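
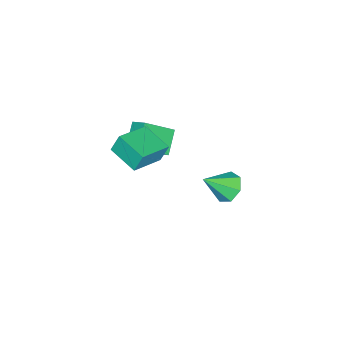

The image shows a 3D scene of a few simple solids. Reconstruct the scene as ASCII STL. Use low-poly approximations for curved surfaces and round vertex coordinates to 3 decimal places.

solid 
facet normal -0.595 0.542 -0.593
outer loop
vertex -1.965 -0.949 0.906
vertex -1.694 -0.018 1.485
vertex -0.669 -0.675 -0.144
endloop
endfacet
facet normal -0.241 -0.825 -0.512
outer loop
vertex 0.634 -1.862 1.155
vertex -1.965 -0.949 0.906
vertex -0.669 -0.675 -0.144
endloop
endfacet
facet normal -0.596 0.542 -0.593
outer loop
vertex -0.669 -0.675 -0.144
vertex -1.694 -0.018 1.485
vertex -0.398 0.257 0.435
endloop
endfacet
facet normal 0.767 0.163 -0.621
outer loop
vertex -0.398 0.257 0.435
vertex 0.634 -1.862 1.155
vertex -0.669 -0.675 -0.144
endloop
endfacet
facet normal -0.767 -0.163 0.621
outer loop
vertex -1.965 -0.949 0.906
vertex -0.391 -1.205 2.784
vertex -1.694 -0.018 1.485
endloop
endfacet
facet normal -0.240 -0.824 -0.513
outer loop
vertex -0.662 -2.137 2.205
vertex -1.965 -0.949 0.906
vertex 0.634 -1.862 1.155
endloop
endfacet
facet normal -0.767 -0.163 0.621
outer loop
vertex -0.662 -2.137 2.205
vertex -0.391 -1.205 2.784
vertex -1.965 -0.949 0.906
endloop
endfacet
facet normal 0.240 0.824 0.512
outer loop
vertex -1.694 -0.018 1.485
vertex -0.391 -1.205 2.784
vertex -0.398 0.257 0.435
endloop
endfacet
facet normal 0.767 0.163 -0.621
outer loop
vertex 0.905 -0.931 1.734
vertex 0.634 -1.862 1.155
vertex -0.398 0.257 0.435
endloop
endfacet
facet normal 0.241 0.824 0.512
outer loop
vertex -0.398 0.257 0.435
vertex -0.391 -1.205 2.784
vertex 0.905 -0.931 1.734
endloop
endfacet
facet normal 0.595 -0.542 0.593
outer loop
vertex 0.905 -0.931 1.734
vertex -0.662 -2.137 2.205
vertex 0.634 -1.862 1.155
endloop
endfacet
facet normal 0.595 -0.542 0.593
outer loop
vertex -0.391 -1.205 2.784
vertex -0.662 -2.137 2.205
vertex 0.905 -0.931 1.734
endloop
endfacet
facet normal -0.919 0.253 -0.302
outer loop
vertex 0.444 -0.725 3.448
vertex 1.084 1.047 2.987
vertex 0.711 -1.12 2.303
endloop
endfacet
facet normal -0.330 -0.914 0.238
outer loop
vertex 2.696 -1.667 2.953
vertex 0.444 -0.725 3.448
vertex 0.711 -1.12 2.303
endloop
endfacet
facet normal -0.919 0.253 -0.301
outer loop
vertex 0.711 -1.12 2.303
vertex 1.084 1.047 2.987
vertex 1.35 0.653 1.842
endloop
endfacet
facet normal 0.215 -0.318 -0.924
outer loop
vertex 1.35 0.653 1.842
vertex 2.696 -1.667 2.953
vertex 0.711 -1.12 2.303
endloop
endfacet
facet normal -0.215 0.318 0.923
outer loop
vertex 0.444 -0.725 3.448
vertex 3.069 0.5 3.637
vertex 1.084 1.047 2.987
endloop
endfacet
facet normal -0.330 -0.914 0.238
outer loop
vertex 2.43 -1.273 4.098
vertex 0.444 -0.725 3.448
vertex 2.696 -1.667 2.953
endloop
endfacet
facet normal -0.215 0.318 0.924
outer loop
vertex 2.43 -1.273 4.098
vertex 3.069 0.5 3.637
vertex 0.444 -0.725 3.448
endloop
endfacet
facet normal 0.330 0.914 -0.238
outer loop
vertex 1.084 1.047 2.987
vertex 3.069 0.5 3.637
vertex 1.35 0.653 1.842
endloop
endfacet
facet normal 0.215 -0.318 -0.924
outer loop
vertex 3.336 0.105 2.492
vertex 2.696 -1.667 2.953
vertex 1.35 0.653 1.842
endloop
endfacet
facet normal 0.330 0.913 -0.238
outer loop
vertex 1.35 0.653 1.842
vertex 3.069 0.5 3.637
vertex 3.336 0.105 2.492
endloop
endfacet
facet normal 0.919 -0.254 0.301
outer loop
vertex 3.336 0.105 2.492
vertex 2.43 -1.273 4.098
vertex 2.696 -1.667 2.953
endloop
endfacet
facet normal 0.919 -0.253 0.302
outer loop
vertex 3.069 0.5 3.637
vertex 2.43 -1.273 4.098
vertex 3.336 0.105 2.492
endloop
endfacet
facet normal -0.550 0.517 -0.656
outer loop
vertex -2.583 3.159 -4.768
vertex -3.451 2.548 -4.522
vertex -3.124 3.48 -4.061
endloop
endfacet
facet normal 0.786 0.489 0.379
outer loop
vertex -2.583 3.159 -4.768
vertex -3.124 3.48 -4.061
vertex -2.309 1.472 -3.158
endloop
endfacet
facet normal -0.549 0.517 -0.656
outer loop
vertex -3.124 3.48 -4.061
vertex -3.451 2.548 -4.522
vertex -3.912 3.099 -3.702
endloop
endfacet
facet normal 0.173 0.462 0.870
outer loop
vertex -3.124 3.48 -4.061
vertex -3.912 3.099 -3.702
vertex -2.309 1.472 -3.158
endloop
endfacet
facet normal -0.549 0.518 -0.656
outer loop
vertex -3.912 3.099 -3.702
vertex -3.451 2.548 -4.522
vertex -4.353 2.303 -3.961
endloop
endfacet
facet normal -0.393 -0.081 0.916
outer loop
vertex -3.912 3.099 -3.702
vertex -4.353 2.303 -3.961
vertex -2.309 1.472 -3.158
endloop
endfacet
facet normal -0.549 0.518 -0.656
outer loop
vertex -4.353 2.303 -3.961
vertex -3.451 2.548 -4.522
vertex -4.115 1.692 -4.642
endloop
endfacet
facet normal -0.486 -0.728 0.483
outer loop
vertex -4.353 2.303 -3.961
vertex -4.115 1.692 -4.642
vertex -2.309 1.472 -3.158
endloop
endfacet
facet normal -0.549 0.518 -0.656
outer loop
vertex -4.115 1.692 -4.642
vertex -3.451 2.548 -4.522
vertex -3.377 1.725 -5.233
endloop
endfacet
facet normal -0.037 -0.994 -0.102
outer loop
vertex -4.115 1.692 -4.642
vertex -3.377 1.725 -5.233
vertex -2.309 1.472 -3.158
endloop
endfacet
facet normal -0.549 0.517 -0.656
outer loop
vertex -3.377 1.725 -5.233
vertex -3.451 2.548 -4.522
vertex -2.695 2.378 -5.289
endloop
endfacet
facet normal 0.616 -0.678 -0.400
outer loop
vertex -3.377 1.725 -5.233
vertex -2.695 2.378 -5.289
vertex -2.309 1.472 -3.158
endloop
endfacet
facet normal -0.550 0.517 -0.656
outer loop
vertex -2.695 2.378 -5.289
vertex -3.451 2.548 -4.522
vertex -2.583 3.159 -4.768
endloop
endfacet
facet normal 0.983 -0.017 -0.185
outer loop
vertex -2.695 2.378 -5.289
vertex -2.583 3.159 -4.768
vertex -2.309 1.472 -3.158
endloop
endfacet

endsolid


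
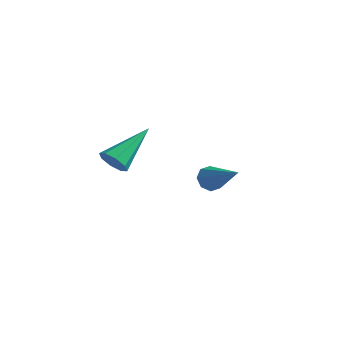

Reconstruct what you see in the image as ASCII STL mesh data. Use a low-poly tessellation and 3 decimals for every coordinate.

solid 
facet normal -0.142 -0.847 -0.512
outer loop
vertex -2.871 -4.59 3.762
vertex -3.225 -4.278 3.344
vertex -2.612 -4.412 3.396
endloop
endfacet
facet normal 0.839 -0.137 0.527
outer loop
vertex -2.871 -4.59 3.762
vertex -2.612 -4.412 3.396
vertex -2.935 -2.542 4.396
endloop
endfacet
facet normal -0.141 -0.846 -0.514
outer loop
vertex -2.612 -4.412 3.396
vertex -3.225 -4.278 3.344
vertex -2.712 -4.155 3.0
endloop
endfacet
facet normal 0.970 0.222 -0.101
outer loop
vertex -2.612 -4.412 3.396
vertex -2.712 -4.155 3.0
vertex -2.935 -2.542 4.396
endloop
endfacet
facet normal -0.141 -0.847 -0.513
outer loop
vertex -2.712 -4.155 3.0
vertex -3.225 -4.278 3.344
vertex -3.113 -3.971 2.806
endloop
endfacet
facet normal 0.555 0.587 -0.590
outer loop
vertex -2.712 -4.155 3.0
vertex -3.113 -3.971 2.806
vertex -2.935 -2.542 4.396
endloop
endfacet
facet normal -0.142 -0.847 -0.513
outer loop
vertex -3.113 -3.971 2.806
vertex -3.225 -4.278 3.344
vertex -3.579 -3.966 2.927
endloop
endfacet
facet normal -0.161 0.743 -0.650
outer loop
vertex -3.113 -3.971 2.806
vertex -3.579 -3.966 2.927
vertex -2.935 -2.542 4.396
endloop
endfacet
facet normal -0.142 -0.847 -0.513
outer loop
vertex -3.579 -3.966 2.927
vertex -3.225 -4.278 3.344
vertex -3.839 -4.144 3.293
endloop
endfacet
facet normal -0.760 0.600 -0.248
outer loop
vertex -3.579 -3.966 2.927
vertex -3.839 -4.144 3.293
vertex -2.935 -2.542 4.396
endloop
endfacet
facet normal -0.142 -0.847 -0.511
outer loop
vertex -3.839 -4.144 3.293
vertex -3.225 -4.278 3.344
vertex -3.738 -4.4 3.689
endloop
endfacet
facet normal -0.892 0.240 0.383
outer loop
vertex -3.839 -4.144 3.293
vertex -3.738 -4.4 3.689
vertex -2.935 -2.542 4.396
endloop
endfacet
facet normal -0.143 -0.847 -0.512
outer loop
vertex -3.738 -4.4 3.689
vertex -3.225 -4.278 3.344
vertex -3.338 -4.585 3.883
endloop
endfacet
facet normal -0.479 -0.124 0.869
outer loop
vertex -3.738 -4.4 3.689
vertex -3.338 -4.585 3.883
vertex -2.935 -2.542 4.396
endloop
endfacet
facet normal -0.142 -0.847 -0.512
outer loop
vertex -3.338 -4.585 3.883
vertex -3.225 -4.278 3.344
vertex -2.871 -4.59 3.762
endloop
endfacet
facet normal 0.238 -0.280 0.930
outer loop
vertex -3.338 -4.585 3.883
vertex -2.871 -4.59 3.762
vertex -2.935 -2.542 4.396
endloop
endfacet
facet normal -0.806 0.253 -0.535
outer loop
vertex -2.245 1.049 -0.08
vertex -2.598 0.904 0.383
vertex -2.321 1.404 0.202
endloop
endfacet
facet normal 0.769 0.491 -0.410
outer loop
vertex -2.245 1.049 -0.08
vertex -2.321 1.404 0.202
vertex -1.042 0.416 1.417
endloop
endfacet
facet normal -0.806 0.253 -0.535
outer loop
vertex -2.321 1.404 0.202
vertex -2.598 0.904 0.383
vertex -2.559 1.466 0.59
endloop
endfacet
facet normal 0.497 0.851 0.169
outer loop
vertex -2.321 1.404 0.202
vertex -2.559 1.466 0.59
vertex -1.042 0.416 1.417
endloop
endfacet
facet normal -0.806 0.253 -0.535
outer loop
vertex -2.559 1.466 0.59
vertex -2.598 0.904 0.383
vertex -2.82 1.198 0.857
endloop
endfacet
facet normal 0.064 0.673 0.737
outer loop
vertex -2.559 1.466 0.59
vertex -2.82 1.198 0.857
vertex -1.042 0.416 1.417
endloop
endfacet
facet normal -0.806 0.253 -0.535
outer loop
vertex -2.82 1.198 0.857
vertex -2.598 0.904 0.383
vertex -2.951 0.758 0.846
endloop
endfacet
facet normal -0.276 0.058 0.959
outer loop
vertex -2.82 1.198 0.857
vertex -2.951 0.758 0.846
vertex -1.042 0.416 1.417
endloop
endfacet
facet normal -0.806 0.251 -0.536
outer loop
vertex -2.951 0.758 0.846
vertex -2.598 0.904 0.383
vertex -2.875 0.403 0.565
endloop
endfacet
facet normal -0.324 -0.629 0.707
outer loop
vertex -2.951 0.758 0.846
vertex -2.875 0.403 0.565
vertex -1.042 0.416 1.417
endloop
endfacet
facet normal -0.807 0.252 -0.535
outer loop
vertex -2.875 0.403 0.565
vertex -2.598 0.904 0.383
vertex -2.637 0.341 0.177
endloop
endfacet
facet normal -0.052 -0.991 0.127
outer loop
vertex -2.875 0.403 0.565
vertex -2.637 0.341 0.177
vertex -1.042 0.416 1.417
endloop
endfacet
facet normal -0.806 0.252 -0.535
outer loop
vertex -2.637 0.341 0.177
vertex -2.598 0.904 0.383
vertex -2.376 0.609 -0.09
endloop
endfacet
facet normal 0.382 -0.812 -0.442
outer loop
vertex -2.637 0.341 0.177
vertex -2.376 0.609 -0.09
vertex -1.042 0.416 1.417
endloop
endfacet
facet normal -0.806 0.252 -0.536
outer loop
vertex -2.376 0.609 -0.09
vertex -2.598 0.904 0.383
vertex -2.245 1.049 -0.08
endloop
endfacet
facet normal 0.721 -0.200 -0.664
outer loop
vertex -2.376 0.609 -0.09
vertex -2.245 1.049 -0.08
vertex -1.042 0.416 1.417
endloop
endfacet

endsolid


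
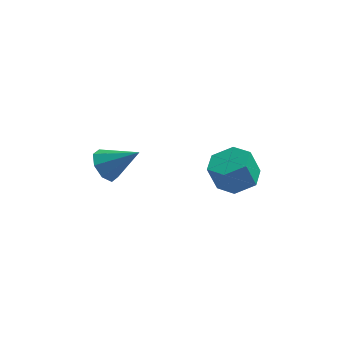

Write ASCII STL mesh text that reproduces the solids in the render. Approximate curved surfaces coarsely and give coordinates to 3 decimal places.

solid 
facet normal -0.808 0.032 -0.589
outer loop
vertex -2.778 0.27 -2.811
vertex -3.226 0.274 -2.196
vertex -2.894 0.808 -2.623
endloop
endfacet
facet normal 0.839 0.332 -0.432
outer loop
vertex -2.778 0.27 -2.811
vertex -2.894 0.808 -2.623
vertex -1.974 0.226 -1.284
endloop
endfacet
facet normal -0.808 0.031 -0.589
outer loop
vertex -2.894 0.808 -2.623
vertex -3.226 0.274 -2.196
vertex -3.204 1.034 -2.186
endloop
endfacet
facet normal 0.563 0.826 -0.028
outer loop
vertex -2.894 0.808 -2.623
vertex -3.204 1.034 -2.186
vertex -1.974 0.226 -1.284
endloop
endfacet
facet normal -0.807 0.031 -0.589
outer loop
vertex -3.204 1.034 -2.186
vertex -3.226 0.274 -2.196
vertex -3.527 0.814 -1.755
endloop
endfacet
facet normal 0.151 0.830 0.537
outer loop
vertex -3.204 1.034 -2.186
vertex -3.527 0.814 -1.755
vertex -1.974 0.226 -1.284
endloop
endfacet
facet normal -0.807 0.031 -0.589
outer loop
vertex -3.527 0.814 -1.755
vertex -3.226 0.274 -2.196
vertex -3.674 0.279 -1.582
endloop
endfacet
facet normal -0.152 0.342 0.927
outer loop
vertex -3.527 0.814 -1.755
vertex -3.674 0.279 -1.582
vertex -1.974 0.226 -1.284
endloop
endfacet
facet normal -0.807 0.031 -0.589
outer loop
vertex -3.674 0.279 -1.582
vertex -3.226 0.274 -2.196
vertex -3.558 -0.26 -1.769
endloop
endfacet
facet normal -0.172 -0.356 0.919
outer loop
vertex -3.674 0.279 -1.582
vertex -3.558 -0.26 -1.769
vertex -1.974 0.226 -1.284
endloop
endfacet
facet normal -0.808 0.032 -0.588
outer loop
vertex -3.558 -0.26 -1.769
vertex -3.226 0.274 -2.196
vertex -3.248 -0.486 -2.207
endloop
endfacet
facet normal 0.104 -0.852 0.513
outer loop
vertex -3.558 -0.26 -1.769
vertex -3.248 -0.486 -2.207
vertex -1.974 0.226 -1.284
endloop
endfacet
facet normal -0.808 0.032 -0.589
outer loop
vertex -3.248 -0.486 -2.207
vertex -3.226 0.274 -2.196
vertex -2.925 -0.266 -2.638
endloop
endfacet
facet normal 0.515 -0.856 -0.051
outer loop
vertex -3.248 -0.486 -2.207
vertex -2.925 -0.266 -2.638
vertex -1.974 0.226 -1.284
endloop
endfacet
facet normal -0.808 0.032 -0.589
outer loop
vertex -2.925 -0.266 -2.638
vertex -3.226 0.274 -2.196
vertex -2.778 0.27 -2.811
endloop
endfacet
facet normal 0.819 -0.367 -0.442
outer loop
vertex -2.925 -0.266 -2.638
vertex -2.778 0.27 -2.811
vertex -1.974 0.226 -1.284
endloop
endfacet
facet normal 0.329 0.046 -0.943
outer loop
vertex 2.391 0.579 -2.249
vertex 1.637 0.246 -2.528
vertex 1.731 1.108 -2.453
endloop
endfacet
facet normal 0.563 0.793 0.234
outer loop
vertex 2.391 0.579 -2.249
vertex 1.731 1.108 -2.453
vertex 2.017 0.527 -1.174
endloop
endfacet
facet normal 0.563 0.793 0.234
outer loop
vertex 2.017 0.527 -1.174
vertex 1.731 1.108 -2.453
vertex 1.357 1.056 -1.378
endloop
endfacet
facet normal -0.328 -0.045 0.944
outer loop
vertex 2.017 0.527 -1.174
vertex 1.357 1.056 -1.378
vertex 1.263 0.194 -1.452
endloop
endfacet
facet normal 0.329 0.046 -0.943
outer loop
vertex 1.731 1.108 -2.453
vertex 1.637 0.246 -2.528
vertex 0.977 0.775 -2.732
endloop
endfacet
facet normal -0.376 0.923 -0.086
outer loop
vertex 1.731 1.108 -2.453
vertex 0.977 0.775 -2.732
vertex 1.357 1.056 -1.378
endloop
endfacet
facet normal -0.376 0.923 -0.086
outer loop
vertex 1.357 1.056 -1.378
vertex 0.977 0.775 -2.732
vertex 0.603 0.723 -1.656
endloop
endfacet
facet normal -0.328 -0.045 0.944
outer loop
vertex 1.357 1.056 -1.378
vertex 0.603 0.723 -1.656
vertex 1.263 0.194 -1.452
endloop
endfacet
facet normal 0.328 0.045 -0.944
outer loop
vertex 0.977 0.775 -2.732
vertex 1.637 0.246 -2.528
vertex 0.883 -0.087 -2.806
endloop
endfacet
facet normal -0.939 0.130 -0.320
outer loop
vertex 0.977 0.775 -2.732
vertex 0.883 -0.087 -2.806
vertex 0.603 0.723 -1.656
endloop
endfacet
facet normal -0.938 0.130 -0.320
outer loop
vertex 0.603 0.723 -1.656
vertex 0.883 -0.087 -2.806
vertex 0.509 -0.139 -1.731
endloop
endfacet
facet normal -0.329 -0.046 0.943
outer loop
vertex 0.603 0.723 -1.656
vertex 0.509 -0.139 -1.731
vertex 1.263 0.194 -1.452
endloop
endfacet
facet normal 0.328 0.045 -0.944
outer loop
vertex 0.883 -0.087 -2.806
vertex 1.637 0.246 -2.528
vertex 1.543 -0.616 -2.602
endloop
endfacet
facet normal -0.563 -0.793 -0.234
outer loop
vertex 0.883 -0.087 -2.806
vertex 1.543 -0.616 -2.602
vertex 0.509 -0.139 -1.731
endloop
endfacet
facet normal -0.563 -0.793 -0.234
outer loop
vertex 0.509 -0.139 -1.731
vertex 1.543 -0.616 -2.602
vertex 1.169 -0.668 -1.527
endloop
endfacet
facet normal -0.329 -0.046 0.943
outer loop
vertex 0.509 -0.139 -1.731
vertex 1.169 -0.668 -1.527
vertex 1.263 0.194 -1.452
endloop
endfacet
facet normal 0.328 0.045 -0.944
outer loop
vertex 1.543 -0.616 -2.602
vertex 1.637 0.246 -2.528
vertex 2.297 -0.283 -2.324
endloop
endfacet
facet normal 0.376 -0.923 0.086
outer loop
vertex 1.543 -0.616 -2.602
vertex 2.297 -0.283 -2.324
vertex 1.169 -0.668 -1.527
endloop
endfacet
facet normal 0.376 -0.923 0.086
outer loop
vertex 1.169 -0.668 -1.527
vertex 2.297 -0.283 -2.324
vertex 1.923 -0.335 -1.248
endloop
endfacet
facet normal -0.329 -0.046 0.943
outer loop
vertex 1.169 -0.668 -1.527
vertex 1.923 -0.335 -1.248
vertex 1.263 0.194 -1.452
endloop
endfacet
facet normal 0.329 0.046 -0.943
outer loop
vertex 2.297 -0.283 -2.324
vertex 1.637 0.246 -2.528
vertex 2.391 0.579 -2.249
endloop
endfacet
facet normal 0.938 -0.130 0.320
outer loop
vertex 2.297 -0.283 -2.324
vertex 2.391 0.579 -2.249
vertex 1.923 -0.335 -1.248
endloop
endfacet
facet normal 0.938 -0.130 0.320
outer loop
vertex 1.923 -0.335 -1.248
vertex 2.391 0.579 -2.249
vertex 2.017 0.527 -1.174
endloop
endfacet
facet normal -0.328 -0.045 0.944
outer loop
vertex 1.923 -0.335 -1.248
vertex 2.017 0.527 -1.174
vertex 1.263 0.194 -1.452
endloop
endfacet

endsolid


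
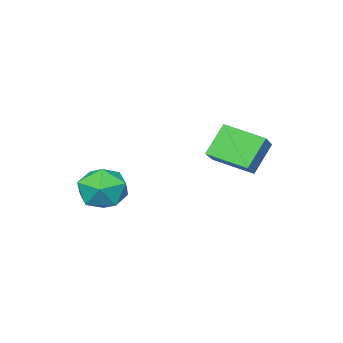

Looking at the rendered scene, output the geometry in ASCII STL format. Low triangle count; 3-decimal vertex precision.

solid 
facet normal -0.607 -0.017 0.794
outer loop
vertex -2.573 2.876 -0.587
vertex -3.245 4.588 -1.064
vertex -3.548 2.283 -1.345
endloop
endfacet
facet normal 0.353 -0.901 0.251
outer loop
vertex -2.515 2.312 -2.696
vertex -2.573 2.876 -0.587
vertex -3.548 2.283 -1.345
endloop
endfacet
facet normal -0.608 -0.017 0.794
outer loop
vertex -3.548 2.283 -1.345
vertex -3.245 4.588 -1.064
vertex -4.219 3.995 -1.822
endloop
endfacet
facet normal -0.712 -0.433 -0.553
outer loop
vertex -4.219 3.995 -1.822
vertex -2.515 2.312 -2.696
vertex -3.548 2.283 -1.345
endloop
endfacet
facet normal 0.711 0.433 0.553
outer loop
vertex -2.573 2.876 -0.587
vertex -2.212 4.617 -2.415
vertex -3.245 4.588 -1.064
endloop
endfacet
facet normal 0.354 -0.901 0.251
outer loop
vertex -1.541 2.905 -1.938
vertex -2.573 2.876 -0.587
vertex -2.515 2.312 -2.696
endloop
endfacet
facet normal 0.712 0.433 0.553
outer loop
vertex -1.541 2.905 -1.938
vertex -2.212 4.617 -2.415
vertex -2.573 2.876 -0.587
endloop
endfacet
facet normal -0.353 0.901 -0.251
outer loop
vertex -3.245 4.588 -1.064
vertex -2.212 4.617 -2.415
vertex -4.219 3.995 -1.822
endloop
endfacet
facet normal -0.712 -0.433 -0.553
outer loop
vertex -3.187 4.024 -3.173
vertex -2.515 2.312 -2.696
vertex -4.219 3.995 -1.822
endloop
endfacet
facet normal -0.353 0.901 -0.251
outer loop
vertex -4.219 3.995 -1.822
vertex -2.212 4.617 -2.415
vertex -3.187 4.024 -3.173
endloop
endfacet
facet normal 0.608 0.017 -0.794
outer loop
vertex -3.187 4.024 -3.173
vertex -1.541 2.905 -1.938
vertex -2.515 2.312 -2.696
endloop
endfacet
facet normal 0.607 0.017 -0.794
outer loop
vertex -2.212 4.617 -2.415
vertex -1.541 2.905 -1.938
vertex -3.187 4.024 -3.173
endloop
endfacet
facet normal -0.987 -0.129 -0.095
outer loop
vertex 0.587 0.658 -4.287
vertex 0.735 -0.529 -4.211
vertex 0.555 0.118 -3.218
endloop
endfacet
facet normal -0.841 0.493 0.224
outer loop
vertex 0.587 0.658 -4.287
vertex 0.555 0.118 -3.218
vertex 1.132 1.161 -3.345
endloop
endfacet
facet normal -0.433 0.875 -0.217
outer loop
vertex 0.587 0.658 -4.287
vertex 1.132 1.161 -3.345
vertex 1.668 1.16 -4.418
endloop
endfacet
facet normal -0.326 0.490 -0.808
outer loop
vertex 0.587 0.658 -4.287
vertex 1.668 1.16 -4.418
vertex 1.423 0.115 -4.953
endloop
endfacet
facet normal -0.668 -0.130 -0.733
outer loop
vertex 0.587 0.658 -4.287
vertex 1.423 0.115 -4.953
vertex 0.735 -0.529 -4.211
endloop
endfacet
facet normal -0.462 0.355 0.813
outer loop
vertex 1.132 1.161 -3.345
vertex 0.555 0.118 -3.218
vertex 1.617 0.285 -2.687
endloop
endfacet
facet normal -0.698 -0.651 0.298
outer loop
vertex 0.555 0.118 -3.218
vertex 0.735 -0.529 -4.211
vertex 1.372 -0.76 -3.222
endloop
endfacet
facet normal -0.182 -0.653 -0.735
outer loop
vertex 0.735 -0.529 -4.211
vertex 1.423 0.115 -4.953
vertex 1.908 -0.761 -4.295
endloop
endfacet
facet normal 0.374 0.352 -0.858
outer loop
vertex 1.423 0.115 -4.953
vertex 1.668 1.16 -4.418
vertex 2.485 0.282 -4.422
endloop
endfacet
facet normal 0.200 0.975 0.099
outer loop
vertex 1.668 1.16 -4.418
vertex 1.132 1.161 -3.345
vertex 2.305 0.929 -3.429
endloop
endfacet
facet normal 0.326 -0.490 0.808
outer loop
vertex 2.453 -0.258 -3.353
vertex 1.617 0.285 -2.687
vertex 1.372 -0.76 -3.222
endloop
endfacet
facet normal 0.433 -0.875 0.217
outer loop
vertex 2.453 -0.258 -3.353
vertex 1.372 -0.76 -3.222
vertex 1.908 -0.761 -4.295
endloop
endfacet
facet normal 0.841 -0.493 -0.224
outer loop
vertex 2.453 -0.258 -3.353
vertex 1.908 -0.761 -4.295
vertex 2.485 0.282 -4.422
endloop
endfacet
facet normal 0.987 0.129 0.095
outer loop
vertex 2.453 -0.258 -3.353
vertex 2.485 0.282 -4.422
vertex 2.305 0.929 -3.429
endloop
endfacet
facet normal 0.668 0.130 0.733
outer loop
vertex 2.453 -0.258 -3.353
vertex 2.305 0.929 -3.429
vertex 1.617 0.285 -2.687
endloop
endfacet
facet normal -0.374 -0.352 0.858
outer loop
vertex 1.372 -0.76 -3.222
vertex 1.617 0.285 -2.687
vertex 0.555 0.118 -3.218
endloop
endfacet
facet normal -0.200 -0.975 -0.099
outer loop
vertex 1.908 -0.761 -4.295
vertex 1.372 -0.76 -3.222
vertex 0.735 -0.529 -4.211
endloop
endfacet
facet normal 0.462 -0.355 -0.813
outer loop
vertex 2.485 0.282 -4.422
vertex 1.908 -0.761 -4.295
vertex 1.423 0.115 -4.953
endloop
endfacet
facet normal 0.698 0.651 -0.298
outer loop
vertex 2.305 0.929 -3.429
vertex 2.485 0.282 -4.422
vertex 1.668 1.16 -4.418
endloop
endfacet
facet normal 0.182 0.653 0.735
outer loop
vertex 1.617 0.285 -2.687
vertex 2.305 0.929 -3.429
vertex 1.132 1.161 -3.345
endloop
endfacet

endsolid


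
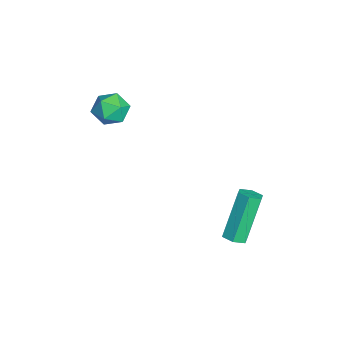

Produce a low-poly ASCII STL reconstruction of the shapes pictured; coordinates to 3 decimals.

solid 
facet normal 0.387 -0.297 -0.873
outer loop
vertex 4.133 1.934 -2.585
vertex 3.763 1.557 -2.621
vertex 3.672 2.038 -2.825
endloop
endfacet
facet normal 0.305 0.935 -0.182
outer loop
vertex 4.133 1.934 -2.585
vertex 3.672 2.038 -2.825
vertex 3.287 2.58 -0.682
endloop
endfacet
facet normal 0.306 0.935 -0.181
outer loop
vertex 3.287 2.58 -0.682
vertex 3.672 2.038 -2.825
vertex 2.826 2.684 -0.923
endloop
endfacet
facet normal -0.389 0.296 0.872
outer loop
vertex 3.287 2.58 -0.682
vertex 2.826 2.684 -0.923
vertex 2.917 2.203 -0.719
endloop
endfacet
facet normal 0.388 -0.297 -0.873
outer loop
vertex 3.672 2.038 -2.825
vertex 3.763 1.557 -2.621
vertex 3.302 1.66 -2.861
endloop
endfacet
facet normal -0.602 0.635 -0.484
outer loop
vertex 3.672 2.038 -2.825
vertex 3.302 1.66 -2.861
vertex 2.826 2.684 -0.923
endloop
endfacet
facet normal -0.602 0.635 -0.484
outer loop
vertex 2.826 2.684 -0.923
vertex 3.302 1.66 -2.861
vertex 2.456 2.306 -0.959
endloop
endfacet
facet normal -0.388 0.297 0.873
outer loop
vertex 2.826 2.684 -0.923
vertex 2.456 2.306 -0.959
vertex 2.917 2.203 -0.719
endloop
endfacet
facet normal 0.388 -0.296 -0.873
outer loop
vertex 3.302 1.66 -2.861
vertex 3.763 1.557 -2.621
vertex 3.393 1.18 -2.658
endloop
endfacet
facet normal -0.905 -0.299 -0.301
outer loop
vertex 3.302 1.66 -2.861
vertex 3.393 1.18 -2.658
vertex 2.456 2.306 -0.959
endloop
endfacet
facet normal -0.905 -0.300 -0.301
outer loop
vertex 2.456 2.306 -0.959
vertex 3.393 1.18 -2.658
vertex 2.547 1.826 -0.755
endloop
endfacet
facet normal -0.388 0.297 0.872
outer loop
vertex 2.456 2.306 -0.959
vertex 2.547 1.826 -0.755
vertex 2.917 2.203 -0.719
endloop
endfacet
facet normal 0.389 -0.296 -0.872
outer loop
vertex 3.393 1.18 -2.658
vertex 3.763 1.557 -2.621
vertex 3.854 1.076 -2.417
endloop
endfacet
facet normal -0.306 -0.935 0.181
outer loop
vertex 3.393 1.18 -2.658
vertex 3.854 1.076 -2.417
vertex 2.547 1.826 -0.755
endloop
endfacet
facet normal -0.305 -0.935 0.182
outer loop
vertex 2.547 1.826 -0.755
vertex 3.854 1.076 -2.417
vertex 3.008 1.722 -0.515
endloop
endfacet
facet normal -0.387 0.297 0.873
outer loop
vertex 2.547 1.826 -0.755
vertex 3.008 1.722 -0.515
vertex 2.917 2.203 -0.719
endloop
endfacet
facet normal 0.388 -0.297 -0.873
outer loop
vertex 3.854 1.076 -2.417
vertex 3.763 1.557 -2.621
vertex 4.224 1.454 -2.381
endloop
endfacet
facet normal 0.602 -0.635 0.484
outer loop
vertex 3.854 1.076 -2.417
vertex 4.224 1.454 -2.381
vertex 3.008 1.722 -0.515
endloop
endfacet
facet normal 0.602 -0.635 0.484
outer loop
vertex 3.008 1.722 -0.515
vertex 4.224 1.454 -2.381
vertex 3.378 2.1 -0.479
endloop
endfacet
facet normal -0.388 0.297 0.873
outer loop
vertex 3.008 1.722 -0.515
vertex 3.378 2.1 -0.479
vertex 2.917 2.203 -0.719
endloop
endfacet
facet normal 0.388 -0.297 -0.872
outer loop
vertex 4.224 1.454 -2.381
vertex 3.763 1.557 -2.621
vertex 4.133 1.934 -2.585
endloop
endfacet
facet normal 0.905 0.300 0.301
outer loop
vertex 4.224 1.454 -2.381
vertex 4.133 1.934 -2.585
vertex 3.378 2.1 -0.479
endloop
endfacet
facet normal 0.906 0.299 0.301
outer loop
vertex 3.378 2.1 -0.479
vertex 4.133 1.934 -2.585
vertex 3.287 2.58 -0.682
endloop
endfacet
facet normal -0.388 0.296 0.873
outer loop
vertex 3.378 2.1 -0.479
vertex 3.287 2.58 -0.682
vertex 2.917 2.203 -0.719
endloop
endfacet
facet normal -0.632 0.696 0.341
outer loop
vertex -0.81 -2.199 1.494
vertex -1.445 -2.724 1.388
vertex -1.036 -2.707 2.111
endloop
endfacet
facet normal 0.013 0.770 0.638
outer loop
vertex -0.81 -2.199 1.494
vertex -1.036 -2.707 2.111
vertex -0.231 -2.585 1.948
endloop
endfacet
facet normal 0.487 0.866 0.115
outer loop
vertex -0.81 -2.199 1.494
vertex -0.231 -2.585 1.948
vertex -0.142 -2.526 1.124
endloop
endfacet
facet normal 0.136 0.851 -0.507
outer loop
vertex -0.81 -2.199 1.494
vertex -0.142 -2.526 1.124
vertex -0.892 -2.612 0.778
endloop
endfacet
facet normal -0.556 0.746 -0.367
outer loop
vertex -0.81 -2.199 1.494
vertex -0.892 -2.612 0.778
vertex -1.445 -2.724 1.388
endloop
endfacet
facet normal 0.173 0.159 0.972
outer loop
vertex -0.231 -2.585 1.948
vertex -1.036 -2.707 2.111
vertex -0.508 -3.348 2.122
endloop
endfacet
facet normal -0.870 0.039 0.491
outer loop
vertex -1.036 -2.707 2.111
vertex -1.445 -2.724 1.388
vertex -1.258 -3.434 1.776
endloop
endfacet
facet normal -0.746 0.122 -0.654
outer loop
vertex -1.445 -2.724 1.388
vertex -0.892 -2.612 0.778
vertex -1.169 -3.375 0.952
endloop
endfacet
facet normal 0.373 0.292 -0.881
outer loop
vertex -0.892 -2.612 0.778
vertex -0.142 -2.526 1.124
vertex -0.364 -3.253 0.789
endloop
endfacet
facet normal 0.941 0.316 0.124
outer loop
vertex -0.142 -2.526 1.124
vertex -0.231 -2.585 1.948
vertex 0.045 -3.236 1.512
endloop
endfacet
facet normal -0.136 -0.851 0.507
outer loop
vertex -0.59 -3.761 1.406
vertex -0.508 -3.348 2.122
vertex -1.258 -3.434 1.776
endloop
endfacet
facet normal -0.487 -0.866 -0.115
outer loop
vertex -0.59 -3.761 1.406
vertex -1.258 -3.434 1.776
vertex -1.169 -3.375 0.952
endloop
endfacet
facet normal -0.013 -0.770 -0.638
outer loop
vertex -0.59 -3.761 1.406
vertex -1.169 -3.375 0.952
vertex -0.364 -3.253 0.789
endloop
endfacet
facet normal 0.632 -0.696 -0.341
outer loop
vertex -0.59 -3.761 1.406
vertex -0.364 -3.253 0.789
vertex 0.045 -3.236 1.512
endloop
endfacet
facet normal 0.556 -0.746 0.367
outer loop
vertex -0.59 -3.761 1.406
vertex 0.045 -3.236 1.512
vertex -0.508 -3.348 2.122
endloop
endfacet
facet normal -0.373 -0.292 0.881
outer loop
vertex -1.258 -3.434 1.776
vertex -0.508 -3.348 2.122
vertex -1.036 -2.707 2.111
endloop
endfacet
facet normal -0.941 -0.316 -0.124
outer loop
vertex -1.169 -3.375 0.952
vertex -1.258 -3.434 1.776
vertex -1.445 -2.724 1.388
endloop
endfacet
facet normal -0.173 -0.159 -0.972
outer loop
vertex -0.364 -3.253 0.789
vertex -1.169 -3.375 0.952
vertex -0.892 -2.612 0.778
endloop
endfacet
facet normal 0.870 -0.039 -0.491
outer loop
vertex 0.045 -3.236 1.512
vertex -0.364 -3.253 0.789
vertex -0.142 -2.526 1.124
endloop
endfacet
facet normal 0.746 -0.122 0.654
outer loop
vertex -0.508 -3.348 2.122
vertex 0.045 -3.236 1.512
vertex -0.231 -2.585 1.948
endloop
endfacet

endsolid


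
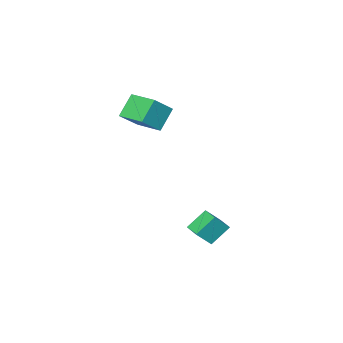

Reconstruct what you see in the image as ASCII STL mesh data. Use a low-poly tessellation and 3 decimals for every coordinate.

solid 
facet normal -0.647 0.174 -0.742
outer loop
vertex -1.873 2.822 -3.771
vertex -1.577 3.902 -3.776
vertex -0.714 2.5 -4.857
endloop
endfacet
facet normal -0.264 -0.964 0.004
outer loop
vertex 0.257 2.238 -3.744
vertex -1.873 2.822 -3.771
vertex -0.714 2.5 -4.857
endloop
endfacet
facet normal -0.647 0.174 -0.742
outer loop
vertex -0.714 2.5 -4.857
vertex -1.577 3.902 -3.776
vertex -0.418 3.58 -4.862
endloop
endfacet
facet normal 0.715 -0.199 -0.670
outer loop
vertex -0.418 3.58 -4.862
vertex 0.257 2.238 -3.744
vertex -0.714 2.5 -4.857
endloop
endfacet
facet normal -0.715 0.199 0.670
outer loop
vertex -1.873 2.822 -3.771
vertex -0.606 3.64 -2.663
vertex -1.577 3.902 -3.776
endloop
endfacet
facet normal -0.264 -0.964 0.004
outer loop
vertex -0.902 2.56 -2.658
vertex -1.873 2.822 -3.771
vertex 0.257 2.238 -3.744
endloop
endfacet
facet normal -0.715 0.199 0.670
outer loop
vertex -0.902 2.56 -2.658
vertex -0.606 3.64 -2.663
vertex -1.873 2.822 -3.771
endloop
endfacet
facet normal 0.264 0.964 -0.004
outer loop
vertex -1.577 3.902 -3.776
vertex -0.606 3.64 -2.663
vertex -0.418 3.58 -4.862
endloop
endfacet
facet normal 0.715 -0.199 -0.670
outer loop
vertex 0.553 3.318 -3.749
vertex 0.257 2.238 -3.744
vertex -0.418 3.58 -4.862
endloop
endfacet
facet normal 0.264 0.964 -0.004
outer loop
vertex -0.418 3.58 -4.862
vertex -0.606 3.64 -2.663
vertex 0.553 3.318 -3.749
endloop
endfacet
facet normal 0.647 -0.174 0.742
outer loop
vertex 0.553 3.318 -3.749
vertex -0.902 2.56 -2.658
vertex 0.257 2.238 -3.744
endloop
endfacet
facet normal 0.647 -0.174 0.742
outer loop
vertex -0.606 3.64 -2.663
vertex -0.902 2.56 -2.658
vertex 0.553 3.318 -3.749
endloop
endfacet
facet normal -0.756 0.033 -0.653
outer loop
vertex -2.08 -3.498 3.531
vertex -2.166 -1.57 3.729
vertex -0.918 -3.309 2.196
endloop
endfacet
facet normal 0.044 -0.994 -0.102
outer loop
vertex 0.466 -3.37 3.391
vertex -2.08 -3.498 3.531
vertex -0.918 -3.309 2.196
endloop
endfacet
facet normal -0.756 0.033 -0.653
outer loop
vertex -0.918 -3.309 2.196
vertex -2.166 -1.57 3.729
vertex -1.004 -1.381 2.393
endloop
endfacet
facet normal 0.653 0.106 -0.750
outer loop
vertex -1.004 -1.381 2.393
vertex 0.466 -3.37 3.391
vertex -0.918 -3.309 2.196
endloop
endfacet
facet normal -0.653 -0.106 0.750
outer loop
vertex -2.08 -3.498 3.531
vertex -0.782 -1.631 4.924
vertex -2.166 -1.57 3.729
endloop
endfacet
facet normal 0.044 -0.994 -0.102
outer loop
vertex -0.696 -3.559 4.727
vertex -2.08 -3.498 3.531
vertex 0.466 -3.37 3.391
endloop
endfacet
facet normal -0.653 -0.106 0.750
outer loop
vertex -0.696 -3.559 4.727
vertex -0.782 -1.631 4.924
vertex -2.08 -3.498 3.531
endloop
endfacet
facet normal -0.044 0.994 0.102
outer loop
vertex -2.166 -1.57 3.729
vertex -0.782 -1.631 4.924
vertex -1.004 -1.381 2.393
endloop
endfacet
facet normal 0.653 0.106 -0.750
outer loop
vertex 0.38 -1.442 3.589
vertex 0.466 -3.37 3.391
vertex -1.004 -1.381 2.393
endloop
endfacet
facet normal -0.044 0.994 0.102
outer loop
vertex -1.004 -1.381 2.393
vertex -0.782 -1.631 4.924
vertex 0.38 -1.442 3.589
endloop
endfacet
facet normal 0.756 -0.033 0.653
outer loop
vertex 0.38 -1.442 3.589
vertex -0.696 -3.559 4.727
vertex 0.466 -3.37 3.391
endloop
endfacet
facet normal 0.756 -0.033 0.654
outer loop
vertex -0.782 -1.631 4.924
vertex -0.696 -3.559 4.727
vertex 0.38 -1.442 3.589
endloop
endfacet

endsolid


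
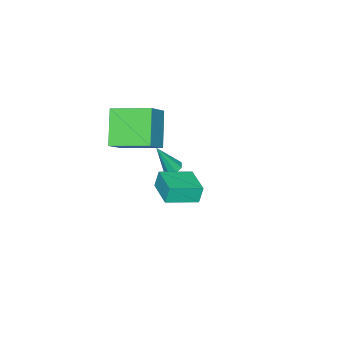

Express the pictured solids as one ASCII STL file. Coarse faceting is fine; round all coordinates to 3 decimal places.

solid 
facet normal -0.554 -0.831 -0.057
outer loop
vertex 3.869 2.095 3.24
vertex 2.521 3.023 2.818
vertex 4.093 2.008 2.331
endloop
endfacet
facet normal 0.798 -0.549 0.249
outer loop
vertex 4.979 3.337 2.422
vertex 3.869 2.095 3.24
vertex 4.093 2.008 2.331
endloop
endfacet
facet normal -0.554 -0.831 -0.056
outer loop
vertex 4.093 2.008 2.331
vertex 2.521 3.023 2.818
vertex 2.745 2.935 1.909
endloop
endfacet
facet normal 0.239 -0.093 -0.967
outer loop
vertex 2.745 2.935 1.909
vertex 4.979 3.337 2.422
vertex 4.093 2.008 2.331
endloop
endfacet
facet normal -0.239 0.093 0.967
outer loop
vertex 3.869 2.095 3.24
vertex 3.407 4.352 2.909
vertex 2.521 3.023 2.818
endloop
endfacet
facet normal 0.798 -0.549 0.250
outer loop
vertex 4.755 3.425 3.331
vertex 3.869 2.095 3.24
vertex 4.979 3.337 2.422
endloop
endfacet
facet normal -0.239 0.093 0.967
outer loop
vertex 4.755 3.425 3.331
vertex 3.407 4.352 2.909
vertex 3.869 2.095 3.24
endloop
endfacet
facet normal -0.798 0.549 -0.250
outer loop
vertex 2.521 3.023 2.818
vertex 3.407 4.352 2.909
vertex 2.745 2.935 1.909
endloop
endfacet
facet normal 0.239 -0.093 -0.967
outer loop
vertex 3.631 4.265 2.0
vertex 4.979 3.337 2.422
vertex 2.745 2.935 1.909
endloop
endfacet
facet normal -0.798 0.549 -0.249
outer loop
vertex 2.745 2.935 1.909
vertex 3.407 4.352 2.909
vertex 3.631 4.265 2.0
endloop
endfacet
facet normal 0.554 0.831 0.056
outer loop
vertex 3.631 4.265 2.0
vertex 4.755 3.425 3.331
vertex 4.979 3.337 2.422
endloop
endfacet
facet normal 0.554 0.831 0.057
outer loop
vertex 3.407 4.352 2.909
vertex 4.755 3.425 3.331
vertex 3.631 4.265 2.0
endloop
endfacet
facet normal -0.738 -0.144 -0.659
outer loop
vertex 1.044 -2.395 3.601
vertex 0.242 -0.458 4.077
vertex 2.264 -1.506 2.042
endloop
endfacet
facet normal 0.373 -0.901 -0.222
outer loop
vertex 3.518 -1.262 3.163
vertex 1.044 -2.395 3.601
vertex 2.264 -1.506 2.042
endloop
endfacet
facet normal -0.738 -0.144 -0.659
outer loop
vertex 2.264 -1.506 2.042
vertex 0.242 -0.458 4.077
vertex 1.462 0.431 2.518
endloop
endfacet
facet normal 0.562 0.409 -0.718
outer loop
vertex 1.462 0.431 2.518
vertex 3.518 -1.262 3.163
vertex 2.264 -1.506 2.042
endloop
endfacet
facet normal -0.562 -0.409 0.718
outer loop
vertex 1.044 -2.395 3.601
vertex 1.496 -0.214 5.198
vertex 0.242 -0.458 4.077
endloop
endfacet
facet normal 0.373 -0.901 -0.222
outer loop
vertex 2.298 -2.151 4.722
vertex 1.044 -2.395 3.601
vertex 3.518 -1.262 3.163
endloop
endfacet
facet normal -0.562 -0.409 0.718
outer loop
vertex 2.298 -2.151 4.722
vertex 1.496 -0.214 5.198
vertex 1.044 -2.395 3.601
endloop
endfacet
facet normal -0.373 0.901 0.222
outer loop
vertex 0.242 -0.458 4.077
vertex 1.496 -0.214 5.198
vertex 1.462 0.431 2.518
endloop
endfacet
facet normal 0.562 0.409 -0.718
outer loop
vertex 2.716 0.675 3.639
vertex 3.518 -1.262 3.163
vertex 1.462 0.431 2.518
endloop
endfacet
facet normal -0.373 0.901 0.222
outer loop
vertex 1.462 0.431 2.518
vertex 1.496 -0.214 5.198
vertex 2.716 0.675 3.639
endloop
endfacet
facet normal 0.738 0.144 0.659
outer loop
vertex 2.716 0.675 3.639
vertex 2.298 -2.151 4.722
vertex 3.518 -1.262 3.163
endloop
endfacet
facet normal 0.738 0.144 0.659
outer loop
vertex 1.496 -0.214 5.198
vertex 2.298 -2.151 4.722
vertex 2.716 0.675 3.639
endloop
endfacet
facet normal -0.361 0.247 -0.899
outer loop
vertex -1.717 -1.693 -2.838
vertex -2.209 -1.854 -2.685
vertex -1.937 -1.388 -2.666
endloop
endfacet
facet normal 0.831 0.550 0.088
outer loop
vertex -1.717 -1.693 -2.838
vertex -1.937 -1.388 -2.666
vertex -1.491 -2.346 -0.895
endloop
endfacet
facet normal -0.361 0.247 -0.899
outer loop
vertex -1.937 -1.388 -2.666
vertex -2.209 -1.854 -2.685
vertex -2.316 -1.356 -2.505
endloop
endfacet
facet normal 0.249 0.877 0.412
outer loop
vertex -1.937 -1.388 -2.666
vertex -2.316 -1.356 -2.505
vertex -1.491 -2.346 -0.895
endloop
endfacet
facet normal -0.361 0.247 -0.899
outer loop
vertex -2.316 -1.356 -2.505
vertex -2.209 -1.854 -2.685
vertex -2.633 -1.615 -2.449
endloop
endfacet
facet normal -0.426 0.656 0.622
outer loop
vertex -2.316 -1.356 -2.505
vertex -2.633 -1.615 -2.449
vertex -1.491 -2.346 -0.895
endloop
endfacet
facet normal -0.362 0.246 -0.899
outer loop
vertex -2.633 -1.615 -2.449
vertex -2.209 -1.854 -2.685
vertex -2.701 -2.015 -2.531
endloop
endfacet
facet normal -0.803 0.014 0.596
outer loop
vertex -2.633 -1.615 -2.449
vertex -2.701 -2.015 -2.531
vertex -1.491 -2.346 -0.895
endloop
endfacet
facet normal -0.362 0.247 -0.899
outer loop
vertex -2.701 -2.015 -2.531
vertex -2.209 -1.854 -2.685
vertex -2.482 -2.319 -2.703
endloop
endfacet
facet normal -0.655 -0.670 0.349
outer loop
vertex -2.701 -2.015 -2.531
vertex -2.482 -2.319 -2.703
vertex -1.491 -2.346 -0.895
endloop
endfacet
facet normal -0.363 0.248 -0.898
outer loop
vertex -2.482 -2.319 -2.703
vertex -2.209 -1.854 -2.685
vertex -2.103 -2.351 -2.865
endloop
endfacet
facet normal -0.073 -0.997 0.025
outer loop
vertex -2.482 -2.319 -2.703
vertex -2.103 -2.351 -2.865
vertex -1.491 -2.346 -0.895
endloop
endfacet
facet normal -0.359 0.249 -0.899
outer loop
vertex -2.103 -2.351 -2.865
vertex -2.209 -1.854 -2.685
vertex -1.786 -2.092 -2.92
endloop
endfacet
facet normal 0.602 -0.776 -0.185
outer loop
vertex -2.103 -2.351 -2.865
vertex -1.786 -2.092 -2.92
vertex -1.491 -2.346 -0.895
endloop
endfacet
facet normal -0.361 0.247 -0.899
outer loop
vertex -1.786 -2.092 -2.92
vertex -2.209 -1.854 -2.685
vertex -1.717 -1.693 -2.838
endloop
endfacet
facet normal 0.978 -0.136 -0.160
outer loop
vertex -1.786 -2.092 -2.92
vertex -1.717 -1.693 -2.838
vertex -1.491 -2.346 -0.895
endloop
endfacet

endsolid


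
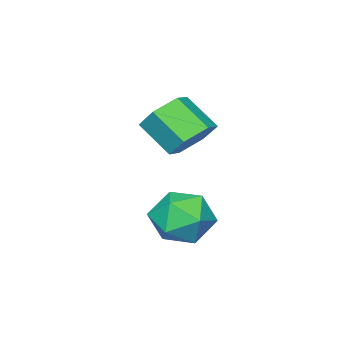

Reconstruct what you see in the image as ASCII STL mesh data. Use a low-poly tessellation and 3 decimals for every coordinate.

solid 
facet normal -0.059 0.967 -0.246
outer loop
vertex 2.582 -1.027 -0.147
vertex 1.603 -0.908 0.554
vertex 2.705 -0.723 1.017
endloop
endfacet
facet normal 0.619 0.742 -0.259
outer loop
vertex 2.582 -1.027 -0.147
vertex 2.705 -0.723 1.017
vertex 3.459 -1.526 0.519
endloop
endfacet
facet normal 0.662 0.200 -0.722
outer loop
vertex 2.582 -1.027 -0.147
vertex 3.459 -1.526 0.519
vertex 2.824 -2.207 -0.252
endloop
endfacet
facet normal 0.012 0.091 -0.996
outer loop
vertex 2.582 -1.027 -0.147
vertex 2.824 -2.207 -0.252
vertex 1.677 -1.825 -0.231
endloop
endfacet
facet normal -0.434 0.566 -0.702
outer loop
vertex 2.582 -1.027 -0.147
vertex 1.677 -1.825 -0.231
vertex 1.603 -0.908 0.554
endloop
endfacet
facet normal 0.780 0.491 0.389
outer loop
vertex 3.459 -1.526 0.519
vertex 2.705 -0.723 1.017
vertex 3.023 -1.715 1.631
endloop
endfacet
facet normal -0.316 0.856 0.410
outer loop
vertex 2.705 -0.723 1.017
vertex 1.603 -0.908 0.554
vertex 1.876 -1.333 1.652
endloop
endfacet
facet normal -0.923 0.205 -0.327
outer loop
vertex 1.603 -0.908 0.554
vertex 1.677 -1.825 -0.231
vertex 1.241 -2.014 0.881
endloop
endfacet
facet normal -0.202 -0.561 -0.803
outer loop
vertex 1.677 -1.825 -0.231
vertex 2.824 -2.207 -0.252
vertex 1.995 -2.817 0.383
endloop
endfacet
facet normal 0.850 -0.385 -0.360
outer loop
vertex 2.824 -2.207 -0.252
vertex 3.459 -1.526 0.519
vertex 3.097 -2.632 0.846
endloop
endfacet
facet normal -0.012 -0.091 0.996
outer loop
vertex 2.118 -2.513 1.547
vertex 3.023 -1.715 1.631
vertex 1.876 -1.333 1.652
endloop
endfacet
facet normal -0.662 -0.200 0.722
outer loop
vertex 2.118 -2.513 1.547
vertex 1.876 -1.333 1.652
vertex 1.241 -2.014 0.881
endloop
endfacet
facet normal -0.619 -0.742 0.259
outer loop
vertex 2.118 -2.513 1.547
vertex 1.241 -2.014 0.881
vertex 1.995 -2.817 0.383
endloop
endfacet
facet normal 0.059 -0.967 0.246
outer loop
vertex 2.118 -2.513 1.547
vertex 1.995 -2.817 0.383
vertex 3.097 -2.632 0.846
endloop
endfacet
facet normal 0.434 -0.566 0.702
outer loop
vertex 2.118 -2.513 1.547
vertex 3.097 -2.632 0.846
vertex 3.023 -1.715 1.631
endloop
endfacet
facet normal 0.202 0.561 0.803
outer loop
vertex 1.876 -1.333 1.652
vertex 3.023 -1.715 1.631
vertex 2.705 -0.723 1.017
endloop
endfacet
facet normal -0.850 0.385 0.360
outer loop
vertex 1.241 -2.014 0.881
vertex 1.876 -1.333 1.652
vertex 1.603 -0.908 0.554
endloop
endfacet
facet normal -0.780 -0.491 -0.389
outer loop
vertex 1.995 -2.817 0.383
vertex 1.241 -2.014 0.881
vertex 1.677 -1.825 -0.231
endloop
endfacet
facet normal 0.316 -0.856 -0.410
outer loop
vertex 3.097 -2.632 0.846
vertex 1.995 -2.817 0.383
vertex 2.824 -2.207 -0.252
endloop
endfacet
facet normal 0.923 -0.205 0.327
outer loop
vertex 3.023 -1.715 1.631
vertex 3.097 -2.632 0.846
vertex 3.459 -1.526 0.519
endloop
endfacet
facet normal -0.065 0.764 -0.642
outer loop
vertex 1.586 -2.987 2.942
vertex 0.728 -2.677 3.397
vertex 1.63 -2.329 3.72
endloop
endfacet
facet normal 0.997 0.021 -0.075
outer loop
vertex 1.586 -2.987 2.942
vertex 1.63 -2.329 3.72
vertex 1.691 -4.232 3.989
endloop
endfacet
facet normal 0.997 0.021 -0.074
outer loop
vertex 1.691 -4.232 3.989
vertex 1.63 -2.329 3.72
vertex 1.735 -3.575 4.767
endloop
endfacet
facet normal 0.064 -0.764 0.642
outer loop
vertex 1.691 -4.232 3.989
vertex 1.735 -3.575 4.767
vertex 0.832 -3.923 4.443
endloop
endfacet
facet normal -0.065 0.764 -0.642
outer loop
vertex 1.63 -2.329 3.72
vertex 0.728 -2.677 3.397
vertex 0.771 -2.02 4.175
endloop
endfacet
facet normal 0.535 0.569 0.624
outer loop
vertex 1.63 -2.329 3.72
vertex 0.771 -2.02 4.175
vertex 1.735 -3.575 4.767
endloop
endfacet
facet normal 0.536 0.569 0.623
outer loop
vertex 1.735 -3.575 4.767
vertex 0.771 -2.02 4.175
vertex 0.876 -3.265 5.222
endloop
endfacet
facet normal 0.064 -0.764 0.642
outer loop
vertex 1.735 -3.575 4.767
vertex 0.876 -3.265 5.222
vertex 0.832 -3.923 4.443
endloop
endfacet
facet normal -0.064 0.764 -0.642
outer loop
vertex 0.771 -2.02 4.175
vertex 0.728 -2.677 3.397
vertex -0.131 -2.368 3.851
endloop
endfacet
facet normal -0.462 0.548 0.698
outer loop
vertex 0.771 -2.02 4.175
vertex -0.131 -2.368 3.851
vertex 0.876 -3.265 5.222
endloop
endfacet
facet normal -0.462 0.548 0.698
outer loop
vertex 0.876 -3.265 5.222
vertex -0.131 -2.368 3.851
vertex -0.026 -3.613 4.898
endloop
endfacet
facet normal 0.064 -0.764 0.642
outer loop
vertex 0.876 -3.265 5.222
vertex -0.026 -3.613 4.898
vertex 0.832 -3.923 4.443
endloop
endfacet
facet normal -0.064 0.764 -0.642
outer loop
vertex -0.131 -2.368 3.851
vertex 0.728 -2.677 3.397
vertex -0.175 -3.025 3.073
endloop
endfacet
facet normal -0.997 -0.021 0.074
outer loop
vertex -0.131 -2.368 3.851
vertex -0.175 -3.025 3.073
vertex -0.026 -3.613 4.898
endloop
endfacet
facet normal -0.997 -0.021 0.074
outer loop
vertex -0.026 -3.613 4.898
vertex -0.175 -3.025 3.073
vertex -0.07 -4.271 4.12
endloop
endfacet
facet normal 0.065 -0.764 0.642
outer loop
vertex -0.026 -3.613 4.898
vertex -0.07 -4.271 4.12
vertex 0.832 -3.923 4.443
endloop
endfacet
facet normal -0.064 0.764 -0.642
outer loop
vertex -0.175 -3.025 3.073
vertex 0.728 -2.677 3.397
vertex 0.684 -3.335 2.618
endloop
endfacet
facet normal -0.536 -0.569 -0.624
outer loop
vertex -0.175 -3.025 3.073
vertex 0.684 -3.335 2.618
vertex -0.07 -4.271 4.12
endloop
endfacet
facet normal -0.535 -0.570 -0.624
outer loop
vertex -0.07 -4.271 4.12
vertex 0.684 -3.335 2.618
vertex 0.789 -4.58 3.665
endloop
endfacet
facet normal 0.065 -0.764 0.642
outer loop
vertex -0.07 -4.271 4.12
vertex 0.789 -4.58 3.665
vertex 0.832 -3.923 4.443
endloop
endfacet
facet normal -0.064 0.764 -0.642
outer loop
vertex 0.684 -3.335 2.618
vertex 0.728 -2.677 3.397
vertex 1.586 -2.987 2.942
endloop
endfacet
facet normal 0.462 -0.548 -0.698
outer loop
vertex 0.684 -3.335 2.618
vertex 1.586 -2.987 2.942
vertex 0.789 -4.58 3.665
endloop
endfacet
facet normal 0.462 -0.548 -0.698
outer loop
vertex 0.789 -4.58 3.665
vertex 1.586 -2.987 2.942
vertex 1.691 -4.232 3.989
endloop
endfacet
facet normal 0.064 -0.764 0.642
outer loop
vertex 0.789 -4.58 3.665
vertex 1.691 -4.232 3.989
vertex 0.832 -3.923 4.443
endloop
endfacet

endsolid


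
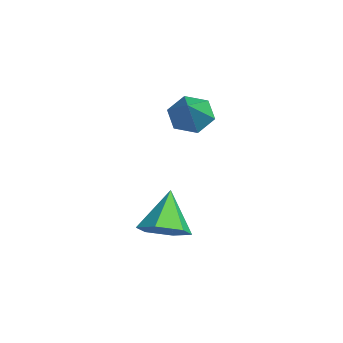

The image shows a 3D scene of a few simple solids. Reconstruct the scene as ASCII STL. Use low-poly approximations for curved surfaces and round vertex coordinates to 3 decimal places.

solid 
facet normal 0.589 -0.311 -0.746
outer loop
vertex -0.242 -0.072 -0.418
vertex -0.849 0.449 -1.114
vertex -0.022 0.935 -0.664
endloop
endfacet
facet normal 0.454 0.116 0.883
outer loop
vertex -0.242 -0.072 -0.418
vertex -0.022 0.935 -0.664
vertex -1.991 1.051 0.334
endloop
endfacet
facet normal 0.589 -0.311 -0.746
outer loop
vertex -0.022 0.935 -0.664
vertex -0.849 0.449 -1.114
vertex -0.629 1.456 -1.36
endloop
endfacet
facet normal 0.264 0.868 0.420
outer loop
vertex -0.022 0.935 -0.664
vertex -0.629 1.456 -1.36
vertex -1.991 1.051 0.334
endloop
endfacet
facet normal 0.589 -0.311 -0.746
outer loop
vertex -0.629 1.456 -1.36
vertex -0.849 0.449 -1.114
vertex -1.456 0.969 -1.81
endloop
endfacet
facet normal -0.443 0.885 -0.144
outer loop
vertex -0.629 1.456 -1.36
vertex -1.456 0.969 -1.81
vertex -1.991 1.051 0.334
endloop
endfacet
facet normal 0.589 -0.311 -0.746
outer loop
vertex -1.456 0.969 -1.81
vertex -0.849 0.449 -1.114
vertex -1.676 -0.038 -1.564
endloop
endfacet
facet normal -0.958 0.149 -0.245
outer loop
vertex -1.456 0.969 -1.81
vertex -1.676 -0.038 -1.564
vertex -1.991 1.051 0.334
endloop
endfacet
facet normal 0.589 -0.311 -0.746
outer loop
vertex -1.676 -0.038 -1.564
vertex -0.849 0.449 -1.114
vertex -1.069 -0.559 -0.868
endloop
endfacet
facet normal -0.768 -0.603 0.218
outer loop
vertex -1.676 -0.038 -1.564
vertex -1.069 -0.559 -0.868
vertex -1.991 1.051 0.334
endloop
endfacet
facet normal 0.589 -0.311 -0.746
outer loop
vertex -1.069 -0.559 -0.868
vertex -0.849 0.449 -1.114
vertex -0.242 -0.072 -0.418
endloop
endfacet
facet normal -0.061 -0.619 0.783
outer loop
vertex -1.069 -0.559 -0.868
vertex -0.242 -0.072 -0.418
vertex -1.991 1.051 0.334
endloop
endfacet
facet normal -0.726 0.290 -0.623
outer loop
vertex -3.499 2.58 2.371
vertex -4.126 2.507 3.068
vertex -3.677 3.32 2.923
endloop
endfacet
facet normal 0.872 0.410 -0.268
outer loop
vertex -3.499 2.58 2.371
vertex -3.677 3.32 2.923
vertex -2.534 1.873 4.432
endloop
endfacet
facet normal -0.726 0.290 -0.623
outer loop
vertex -3.677 3.32 2.923
vertex -4.126 2.507 3.068
vertex -4.303 3.247 3.619
endloop
endfacet
facet normal 0.409 0.793 0.451
outer loop
vertex -3.677 3.32 2.923
vertex -4.303 3.247 3.619
vertex -2.534 1.873 4.432
endloop
endfacet
facet normal -0.727 0.290 -0.623
outer loop
vertex -4.303 3.247 3.619
vertex -4.126 2.507 3.068
vertex -4.752 2.434 3.765
endloop
endfacet
facet normal -0.210 0.284 0.936
outer loop
vertex -4.303 3.247 3.619
vertex -4.752 2.434 3.765
vertex -2.534 1.873 4.432
endloop
endfacet
facet normal -0.727 0.290 -0.623
outer loop
vertex -4.752 2.434 3.765
vertex -4.126 2.507 3.068
vertex -4.574 1.694 3.213
endloop
endfacet
facet normal -0.366 -0.611 0.702
outer loop
vertex -4.752 2.434 3.765
vertex -4.574 1.694 3.213
vertex -2.534 1.873 4.432
endloop
endfacet
facet normal -0.727 0.290 -0.623
outer loop
vertex -4.574 1.694 3.213
vertex -4.126 2.507 3.068
vertex -3.948 1.767 2.516
endloop
endfacet
facet normal 0.097 -0.995 -0.017
outer loop
vertex -4.574 1.694 3.213
vertex -3.948 1.767 2.516
vertex -2.534 1.873 4.432
endloop
endfacet
facet normal -0.726 0.290 -0.623
outer loop
vertex -3.948 1.767 2.516
vertex -4.126 2.507 3.068
vertex -3.499 2.58 2.371
endloop
endfacet
facet normal 0.716 -0.485 -0.502
outer loop
vertex -3.948 1.767 2.516
vertex -3.499 2.58 2.371
vertex -2.534 1.873 4.432
endloop
endfacet

endsolid


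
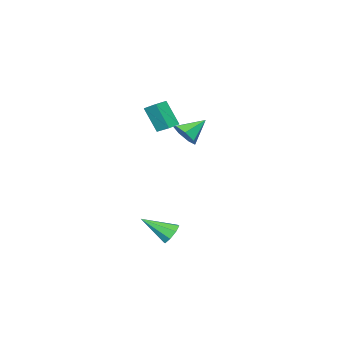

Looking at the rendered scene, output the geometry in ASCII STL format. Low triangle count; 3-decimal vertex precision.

solid 
facet normal -0.466 0.694 -0.548
outer loop
vertex 2.163 -1.565 -5.014
vertex 1.899 -1.194 -4.32
vertex 2.57 -1.125 -4.803
endloop
endfacet
facet normal 0.731 -0.418 -0.538
outer loop
vertex 2.163 -1.565 -5.014
vertex 2.57 -1.125 -4.803
vertex 2.901 -2.686 -3.14
endloop
endfacet
facet normal -0.466 0.694 -0.549
outer loop
vertex 2.57 -1.125 -4.803
vertex 1.899 -1.194 -4.32
vertex 2.584 -0.725 -4.309
endloop
endfacet
facet normal 0.990 0.097 -0.106
outer loop
vertex 2.57 -1.125 -4.803
vertex 2.584 -0.725 -4.309
vertex 2.901 -2.686 -3.14
endloop
endfacet
facet normal -0.466 0.694 -0.549
outer loop
vertex 2.584 -0.725 -4.309
vertex 1.899 -1.194 -4.32
vertex 2.197 -0.6 -3.822
endloop
endfacet
facet normal 0.760 0.419 0.497
outer loop
vertex 2.584 -0.725 -4.309
vertex 2.197 -0.6 -3.822
vertex 2.901 -2.686 -3.14
endloop
endfacet
facet normal -0.467 0.694 -0.548
outer loop
vertex 2.197 -0.6 -3.822
vertex 1.899 -1.194 -4.32
vertex 1.635 -0.823 -3.626
endloop
endfacet
facet normal 0.177 0.359 0.916
outer loop
vertex 2.197 -0.6 -3.822
vertex 1.635 -0.823 -3.626
vertex 2.901 -2.686 -3.14
endloop
endfacet
facet normal -0.467 0.694 -0.548
outer loop
vertex 1.635 -0.823 -3.626
vertex 1.899 -1.194 -4.32
vertex 1.228 -1.263 -3.836
endloop
endfacet
facet normal -0.417 -0.047 0.907
outer loop
vertex 1.635 -0.823 -3.626
vertex 1.228 -1.263 -3.836
vertex 2.901 -2.686 -3.14
endloop
endfacet
facet normal -0.467 0.695 -0.548
outer loop
vertex 1.228 -1.263 -3.836
vertex 1.899 -1.194 -4.32
vertex 1.214 -1.662 -4.33
endloop
endfacet
facet normal -0.677 -0.563 0.474
outer loop
vertex 1.228 -1.263 -3.836
vertex 1.214 -1.662 -4.33
vertex 2.901 -2.686 -3.14
endloop
endfacet
facet normal -0.466 0.694 -0.548
outer loop
vertex 1.214 -1.662 -4.33
vertex 1.899 -1.194 -4.32
vertex 1.601 -1.787 -4.818
endloop
endfacet
facet normal -0.447 -0.885 -0.128
outer loop
vertex 1.214 -1.662 -4.33
vertex 1.601 -1.787 -4.818
vertex 2.901 -2.686 -3.14
endloop
endfacet
facet normal -0.466 0.695 -0.548
outer loop
vertex 1.601 -1.787 -4.818
vertex 1.899 -1.194 -4.32
vertex 2.163 -1.565 -5.014
endloop
endfacet
facet normal 0.135 -0.826 -0.547
outer loop
vertex 1.601 -1.787 -4.818
vertex 2.163 -1.565 -5.014
vertex 2.901 -2.686 -3.14
endloop
endfacet
facet normal -1.000 -0.003 0.025
outer loop
vertex -0.993 -4.877 4.44
vertex -0.982 -3.929 4.979
vertex -1.038 -3.913 2.745
endloop
endfacet
facet normal -0.011 -0.869 -0.494
outer loop
vertex -0.078 -3.911 2.721
vertex -0.993 -4.877 4.44
vertex -1.038 -3.913 2.745
endloop
endfacet
facet normal -1.000 -0.002 0.025
outer loop
vertex -1.038 -3.913 2.745
vertex -0.982 -3.929 4.979
vertex -1.026 -2.965 3.284
endloop
endfacet
facet normal -0.023 0.494 -0.869
outer loop
vertex -1.026 -2.965 3.284
vertex -0.078 -3.911 2.721
vertex -1.038 -3.913 2.745
endloop
endfacet
facet normal 0.023 -0.494 0.869
outer loop
vertex -0.993 -4.877 4.44
vertex -0.022 -3.927 4.955
vertex -0.982 -3.929 4.979
endloop
endfacet
facet normal -0.011 -0.869 -0.494
outer loop
vertex -0.034 -4.875 4.416
vertex -0.993 -4.877 4.44
vertex -0.078 -3.911 2.721
endloop
endfacet
facet normal 0.023 -0.494 0.869
outer loop
vertex -0.034 -4.875 4.416
vertex -0.022 -3.927 4.955
vertex -0.993 -4.877 4.44
endloop
endfacet
facet normal 0.011 0.869 0.494
outer loop
vertex -0.982 -3.929 4.979
vertex -0.022 -3.927 4.955
vertex -1.026 -2.965 3.284
endloop
endfacet
facet normal -0.023 0.494 -0.869
outer loop
vertex -0.067 -2.963 3.26
vertex -0.078 -3.911 2.721
vertex -1.026 -2.965 3.284
endloop
endfacet
facet normal 0.011 0.869 0.494
outer loop
vertex -1.026 -2.965 3.284
vertex -0.022 -3.927 4.955
vertex -0.067 -2.963 3.26
endloop
endfacet
facet normal 1.000 0.002 -0.025
outer loop
vertex -0.067 -2.963 3.26
vertex -0.034 -4.875 4.416
vertex -0.078 -3.911 2.721
endloop
endfacet
facet normal 1.000 0.002 -0.025
outer loop
vertex -0.022 -3.927 4.955
vertex -0.034 -4.875 4.416
vertex -0.067 -2.963 3.26
endloop
endfacet
facet normal 0.770 -0.319 -0.553
outer loop
vertex -1.923 -3.95 2.593
vertex -2.419 -3.703 1.761
vertex -1.795 -3.141 2.305
endloop
endfacet
facet normal 0.204 0.299 0.932
outer loop
vertex -1.923 -3.95 2.593
vertex -1.795 -3.141 2.305
vertex -3.781 -3.137 2.739
endloop
endfacet
facet normal 0.770 -0.320 -0.553
outer loop
vertex -1.795 -3.141 2.305
vertex -2.419 -3.703 1.761
vertex -2.137 -2.756 1.606
endloop
endfacet
facet normal 0.099 0.891 0.443
outer loop
vertex -1.795 -3.141 2.305
vertex -2.137 -2.756 1.606
vertex -3.781 -3.137 2.739
endloop
endfacet
facet normal 0.770 -0.320 -0.553
outer loop
vertex -2.137 -2.756 1.606
vertex -2.419 -3.703 1.761
vertex -2.691 -3.084 1.024
endloop
endfacet
facet normal -0.344 0.919 -0.190
outer loop
vertex -2.137 -2.756 1.606
vertex -2.691 -3.084 1.024
vertex -3.781 -3.137 2.739
endloop
endfacet
facet normal 0.770 -0.320 -0.553
outer loop
vertex -2.691 -3.084 1.024
vertex -2.419 -3.703 1.761
vertex -3.04 -3.877 0.997
endloop
endfacet
facet normal -0.791 0.365 -0.491
outer loop
vertex -2.691 -3.084 1.024
vertex -3.04 -3.877 0.997
vertex -3.781 -3.137 2.739
endloop
endfacet
facet normal 0.770 -0.320 -0.553
outer loop
vertex -3.04 -3.877 0.997
vertex -2.419 -3.703 1.761
vertex -2.922 -4.54 1.545
endloop
endfacet
facet normal -0.905 -0.355 -0.234
outer loop
vertex -3.04 -3.877 0.997
vertex -2.922 -4.54 1.545
vertex -3.781 -3.137 2.739
endloop
endfacet
facet normal 0.769 -0.320 -0.553
outer loop
vertex -2.922 -4.54 1.545
vertex -2.419 -3.703 1.761
vertex -2.425 -4.572 2.255
endloop
endfacet
facet normal -0.601 -0.699 0.389
outer loop
vertex -2.922 -4.54 1.545
vertex -2.425 -4.572 2.255
vertex -3.781 -3.137 2.739
endloop
endfacet
facet normal 0.769 -0.320 -0.553
outer loop
vertex -2.425 -4.572 2.255
vertex -2.419 -3.703 1.761
vertex -1.923 -3.95 2.593
endloop
endfacet
facet normal -0.107 -0.407 0.907
outer loop
vertex -2.425 -4.572 2.255
vertex -1.923 -3.95 2.593
vertex -3.781 -3.137 2.739
endloop
endfacet

endsolid


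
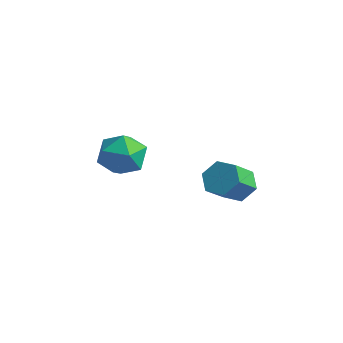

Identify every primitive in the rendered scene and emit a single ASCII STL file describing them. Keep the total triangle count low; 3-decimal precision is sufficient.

solid 
facet normal 0.078 0.660 0.747
outer loop
vertex -2.663 -1.384 2.808
vertex -2.186 -2.198 3.477
vertex -1.516 -1.528 2.815
endloop
endfacet
facet normal 0.123 0.986 0.115
outer loop
vertex -2.663 -1.384 2.808
vertex -1.516 -1.528 2.815
vertex -2.069 -1.343 1.817
endloop
endfacet
facet normal -0.475 0.844 -0.250
outer loop
vertex -2.663 -1.384 2.808
vertex -2.069 -1.343 1.817
vertex -3.082 -1.9 1.861
endloop
endfacet
facet normal -0.888 0.431 0.158
outer loop
vertex -2.663 -1.384 2.808
vertex -3.082 -1.9 1.861
vertex -3.155 -2.428 2.887
endloop
endfacet
facet normal -0.547 0.316 0.775
outer loop
vertex -2.663 -1.384 2.808
vertex -3.155 -2.428 2.887
vertex -2.186 -2.198 3.477
endloop
endfacet
facet normal 0.671 0.701 -0.242
outer loop
vertex -2.069 -1.343 1.817
vertex -1.516 -1.528 2.815
vertex -1.225 -2.132 1.873
endloop
endfacet
facet normal 0.599 0.173 0.782
outer loop
vertex -1.516 -1.528 2.815
vertex -2.186 -2.198 3.477
vertex -1.298 -2.66 2.899
endloop
endfacet
facet normal -0.413 -0.383 0.827
outer loop
vertex -2.186 -2.198 3.477
vertex -3.155 -2.428 2.887
vertex -2.311 -3.217 2.943
endloop
endfacet
facet normal -0.965 -0.199 -0.171
outer loop
vertex -3.155 -2.428 2.887
vertex -3.082 -1.9 1.861
vertex -2.864 -3.032 1.945
endloop
endfacet
facet normal -0.295 0.472 -0.831
outer loop
vertex -3.082 -1.9 1.861
vertex -2.069 -1.343 1.817
vertex -2.194 -2.362 1.283
endloop
endfacet
facet normal 0.888 -0.431 -0.158
outer loop
vertex -1.717 -3.176 1.952
vertex -1.225 -2.132 1.873
vertex -1.298 -2.66 2.899
endloop
endfacet
facet normal 0.475 -0.844 0.250
outer loop
vertex -1.717 -3.176 1.952
vertex -1.298 -2.66 2.899
vertex -2.311 -3.217 2.943
endloop
endfacet
facet normal -0.123 -0.986 -0.115
outer loop
vertex -1.717 -3.176 1.952
vertex -2.311 -3.217 2.943
vertex -2.864 -3.032 1.945
endloop
endfacet
facet normal -0.078 -0.660 -0.747
outer loop
vertex -1.717 -3.176 1.952
vertex -2.864 -3.032 1.945
vertex -2.194 -2.362 1.283
endloop
endfacet
facet normal 0.547 -0.316 -0.775
outer loop
vertex -1.717 -3.176 1.952
vertex -2.194 -2.362 1.283
vertex -1.225 -2.132 1.873
endloop
endfacet
facet normal 0.965 0.199 0.171
outer loop
vertex -1.298 -2.66 2.899
vertex -1.225 -2.132 1.873
vertex -1.516 -1.528 2.815
endloop
endfacet
facet normal 0.295 -0.472 0.831
outer loop
vertex -2.311 -3.217 2.943
vertex -1.298 -2.66 2.899
vertex -2.186 -2.198 3.477
endloop
endfacet
facet normal -0.671 -0.701 0.242
outer loop
vertex -2.864 -3.032 1.945
vertex -2.311 -3.217 2.943
vertex -3.155 -2.428 2.887
endloop
endfacet
facet normal -0.599 -0.173 -0.782
outer loop
vertex -2.194 -2.362 1.283
vertex -2.864 -3.032 1.945
vertex -3.082 -1.9 1.861
endloop
endfacet
facet normal 0.413 0.383 -0.827
outer loop
vertex -1.225 -2.132 1.873
vertex -2.194 -2.362 1.283
vertex -2.069 -1.343 1.817
endloop
endfacet
facet normal -0.110 0.754 -0.648
outer loop
vertex 3.053 -0.71 1.461
vertex 2.477 -0.344 1.985
vertex 3.312 -0.154 2.064
endloop
endfacet
facet normal 0.947 -0.117 -0.299
outer loop
vertex 3.053 -0.71 1.461
vertex 3.312 -0.154 2.064
vertex 3.219 -1.841 2.432
endloop
endfacet
facet normal 0.947 -0.117 -0.299
outer loop
vertex 3.219 -1.841 2.432
vertex 3.312 -0.154 2.064
vertex 3.478 -1.285 3.035
endloop
endfacet
facet normal 0.110 -0.754 0.648
outer loop
vertex 3.219 -1.841 2.432
vertex 3.478 -1.285 3.035
vertex 2.643 -1.476 2.955
endloop
endfacet
facet normal -0.110 0.754 -0.647
outer loop
vertex 3.312 -0.154 2.064
vertex 2.477 -0.344 1.985
vertex 2.736 0.211 2.588
endloop
endfacet
facet normal 0.734 0.501 0.458
outer loop
vertex 3.312 -0.154 2.064
vertex 2.736 0.211 2.588
vertex 3.478 -1.285 3.035
endloop
endfacet
facet normal 0.734 0.501 0.458
outer loop
vertex 3.478 -1.285 3.035
vertex 2.736 0.211 2.588
vertex 2.902 -0.92 3.559
endloop
endfacet
facet normal 0.111 -0.754 0.647
outer loop
vertex 3.478 -1.285 3.035
vertex 2.902 -0.92 3.559
vertex 2.643 -1.476 2.955
endloop
endfacet
facet normal -0.110 0.754 -0.647
outer loop
vertex 2.736 0.211 2.588
vertex 2.477 -0.344 1.985
vertex 1.901 0.021 2.508
endloop
endfacet
facet normal -0.213 0.618 0.757
outer loop
vertex 2.736 0.211 2.588
vertex 1.901 0.021 2.508
vertex 2.902 -0.92 3.559
endloop
endfacet
facet normal -0.213 0.618 0.757
outer loop
vertex 2.902 -0.92 3.559
vertex 1.901 0.021 2.508
vertex 2.067 -1.11 3.479
endloop
endfacet
facet normal 0.110 -0.754 0.647
outer loop
vertex 2.902 -0.92 3.559
vertex 2.067 -1.11 3.479
vertex 2.643 -1.476 2.955
endloop
endfacet
facet normal -0.110 0.754 -0.648
outer loop
vertex 1.901 0.021 2.508
vertex 2.477 -0.344 1.985
vertex 1.642 -0.535 1.905
endloop
endfacet
facet normal -0.947 0.117 0.299
outer loop
vertex 1.901 0.021 2.508
vertex 1.642 -0.535 1.905
vertex 2.067 -1.11 3.479
endloop
endfacet
facet normal -0.947 0.117 0.299
outer loop
vertex 2.067 -1.11 3.479
vertex 1.642 -0.535 1.905
vertex 1.808 -1.666 2.876
endloop
endfacet
facet normal 0.110 -0.754 0.648
outer loop
vertex 2.067 -1.11 3.479
vertex 1.808 -1.666 2.876
vertex 2.643 -1.476 2.955
endloop
endfacet
facet normal -0.111 0.754 -0.647
outer loop
vertex 1.642 -0.535 1.905
vertex 2.477 -0.344 1.985
vertex 2.218 -0.9 1.381
endloop
endfacet
facet normal -0.734 -0.501 -0.458
outer loop
vertex 1.642 -0.535 1.905
vertex 2.218 -0.9 1.381
vertex 1.808 -1.666 2.876
endloop
endfacet
facet normal -0.734 -0.501 -0.458
outer loop
vertex 1.808 -1.666 2.876
vertex 2.218 -0.9 1.381
vertex 2.384 -2.031 2.352
endloop
endfacet
facet normal 0.110 -0.754 0.647
outer loop
vertex 1.808 -1.666 2.876
vertex 2.384 -2.031 2.352
vertex 2.643 -1.476 2.955
endloop
endfacet
facet normal -0.110 0.754 -0.647
outer loop
vertex 2.218 -0.9 1.381
vertex 2.477 -0.344 1.985
vertex 3.053 -0.71 1.461
endloop
endfacet
facet normal 0.213 -0.618 -0.757
outer loop
vertex 2.218 -0.9 1.381
vertex 3.053 -0.71 1.461
vertex 2.384 -2.031 2.352
endloop
endfacet
facet normal 0.213 -0.618 -0.757
outer loop
vertex 2.384 -2.031 2.352
vertex 3.053 -0.71 1.461
vertex 3.219 -1.841 2.432
endloop
endfacet
facet normal 0.110 -0.754 0.647
outer loop
vertex 2.384 -2.031 2.352
vertex 3.219 -1.841 2.432
vertex 2.643 -1.476 2.955
endloop
endfacet

endsolid


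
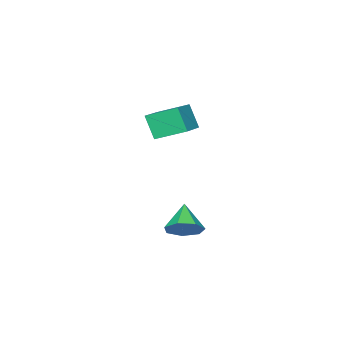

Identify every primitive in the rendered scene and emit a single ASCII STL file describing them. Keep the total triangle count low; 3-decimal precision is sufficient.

solid 
facet normal -0.494 0.777 0.391
outer loop
vertex -1.4 -2.972 1.751
vertex -0.409 -2.479 2.023
vertex -1.384 -2.519 0.87
endloop
endfacet
facet normal -0.869 -0.433 -0.238
outer loop
vertex -0.811 -3.421 0.417
vertex -1.4 -2.972 1.751
vertex -1.384 -2.519 0.87
endloop
endfacet
facet normal -0.493 0.777 0.390
outer loop
vertex -1.384 -2.519 0.87
vertex -0.409 -2.479 2.023
vertex -0.392 -2.026 1.142
endloop
endfacet
facet normal 0.017 0.457 -0.889
outer loop
vertex -0.392 -2.026 1.142
vertex -0.811 -3.421 0.417
vertex -1.384 -2.519 0.87
endloop
endfacet
facet normal -0.017 -0.457 0.889
outer loop
vertex -1.4 -2.972 1.751
vertex 0.164 -3.381 1.57
vertex -0.409 -2.479 2.023
endloop
endfacet
facet normal -0.870 -0.432 -0.239
outer loop
vertex -0.828 -3.874 1.298
vertex -1.4 -2.972 1.751
vertex -0.811 -3.421 0.417
endloop
endfacet
facet normal -0.017 -0.457 0.889
outer loop
vertex -0.828 -3.874 1.298
vertex 0.164 -3.381 1.57
vertex -1.4 -2.972 1.751
endloop
endfacet
facet normal 0.869 0.432 0.239
outer loop
vertex -0.409 -2.479 2.023
vertex 0.164 -3.381 1.57
vertex -0.392 -2.026 1.142
endloop
endfacet
facet normal 0.017 0.457 -0.889
outer loop
vertex 0.18 -2.928 0.689
vertex -0.811 -3.421 0.417
vertex -0.392 -2.026 1.142
endloop
endfacet
facet normal 0.870 0.432 0.238
outer loop
vertex -0.392 -2.026 1.142
vertex 0.164 -3.381 1.57
vertex 0.18 -2.928 0.689
endloop
endfacet
facet normal 0.494 -0.777 -0.390
outer loop
vertex 0.18 -2.928 0.689
vertex -0.828 -3.874 1.298
vertex -0.811 -3.421 0.417
endloop
endfacet
facet normal 0.493 -0.777 -0.391
outer loop
vertex 0.164 -3.381 1.57
vertex -0.828 -3.874 1.298
vertex 0.18 -2.928 0.689
endloop
endfacet
facet normal 0.533 0.549 -0.644
outer loop
vertex 2.891 0.914 -0.721
vertex 2.48 0.788 -1.168
vertex 2.481 1.259 -0.766
endloop
endfacet
facet normal 0.074 0.215 0.974
outer loop
vertex 2.891 0.914 -0.721
vertex 2.481 1.259 -0.766
vertex 1.92 0.212 -0.492
endloop
endfacet
facet normal 0.533 0.549 -0.644
outer loop
vertex 2.481 1.259 -0.766
vertex 2.48 0.788 -1.168
vertex 2.071 1.25 -1.113
endloop
endfacet
facet normal -0.573 0.481 0.664
outer loop
vertex 2.481 1.259 -0.766
vertex 2.071 1.25 -1.113
vertex 1.92 0.212 -0.492
endloop
endfacet
facet normal 0.533 0.549 -0.644
outer loop
vertex 2.071 1.25 -1.113
vertex 2.48 0.788 -1.168
vertex 1.969 0.893 -1.502
endloop
endfacet
facet normal -0.978 0.191 0.081
outer loop
vertex 2.071 1.25 -1.113
vertex 1.969 0.893 -1.502
vertex 1.92 0.212 -0.492
endloop
endfacet
facet normal 0.533 0.549 -0.644
outer loop
vertex 1.969 0.893 -1.502
vertex 2.48 0.788 -1.168
vertex 2.252 0.456 -1.64
endloop
endfacet
facet normal -0.836 -0.436 -0.334
outer loop
vertex 1.969 0.893 -1.502
vertex 2.252 0.456 -1.64
vertex 1.92 0.212 -0.492
endloop
endfacet
facet normal 0.533 0.549 -0.644
outer loop
vertex 2.252 0.456 -1.64
vertex 2.48 0.788 -1.168
vertex 2.707 0.27 -1.422
endloop
endfacet
facet normal -0.251 -0.930 -0.270
outer loop
vertex 2.252 0.456 -1.64
vertex 2.707 0.27 -1.422
vertex 1.92 0.212 -0.492
endloop
endfacet
facet normal 0.534 0.549 -0.643
outer loop
vertex 2.707 0.27 -1.422
vertex 2.48 0.788 -1.168
vertex 2.991 0.473 -1.013
endloop
endfacet
facet normal 0.332 -0.916 0.224
outer loop
vertex 2.707 0.27 -1.422
vertex 2.991 0.473 -1.013
vertex 1.92 0.212 -0.492
endloop
endfacet
facet normal 0.533 0.548 -0.645
outer loop
vertex 2.991 0.473 -1.013
vertex 2.48 0.788 -1.168
vertex 2.891 0.914 -0.721
endloop
endfacet
facet normal 0.478 -0.407 0.778
outer loop
vertex 2.991 0.473 -1.013
vertex 2.891 0.914 -0.721
vertex 1.92 0.212 -0.492
endloop
endfacet

endsolid


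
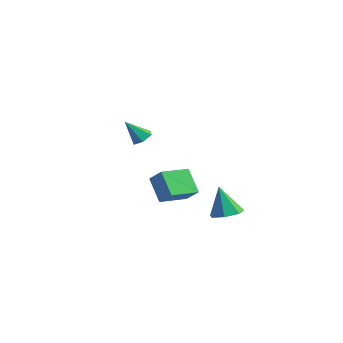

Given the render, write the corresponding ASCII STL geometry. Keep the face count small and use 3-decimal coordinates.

solid 
facet normal -0.621 0.090 0.779
outer loop
vertex 0.559 0.799 -1.076
vertex 0.589 2.252 -1.22
vertex -0.217 0.754 -1.689
endloop
endfacet
facet normal -0.020 -0.995 0.099
outer loop
vertex 0.651 0.628 -2.78
vertex 0.559 0.799 -1.076
vertex -0.217 0.754 -1.689
endloop
endfacet
facet normal -0.620 0.090 0.779
outer loop
vertex -0.217 0.754 -1.689
vertex 0.589 2.252 -1.22
vertex -0.188 2.207 -1.833
endloop
endfacet
facet normal -0.784 -0.046 -0.619
outer loop
vertex -0.188 2.207 -1.833
vertex 0.651 0.628 -2.78
vertex -0.217 0.754 -1.689
endloop
endfacet
facet normal 0.784 0.045 0.619
outer loop
vertex 0.559 0.799 -1.076
vertex 1.457 2.126 -2.311
vertex 0.589 2.252 -1.22
endloop
endfacet
facet normal -0.020 -0.995 0.099
outer loop
vertex 1.428 0.673 -2.167
vertex 0.559 0.799 -1.076
vertex 0.651 0.628 -2.78
endloop
endfacet
facet normal 0.784 0.046 0.619
outer loop
vertex 1.428 0.673 -2.167
vertex 1.457 2.126 -2.311
vertex 0.559 0.799 -1.076
endloop
endfacet
facet normal 0.020 0.995 -0.099
outer loop
vertex 0.589 2.252 -1.22
vertex 1.457 2.126 -2.311
vertex -0.188 2.207 -1.833
endloop
endfacet
facet normal -0.784 -0.045 -0.619
outer loop
vertex 0.681 2.081 -2.924
vertex 0.651 0.628 -2.78
vertex -0.188 2.207 -1.833
endloop
endfacet
facet normal 0.020 0.995 -0.099
outer loop
vertex -0.188 2.207 -1.833
vertex 1.457 2.126 -2.311
vertex 0.681 2.081 -2.924
endloop
endfacet
facet normal 0.620 -0.090 -0.779
outer loop
vertex 0.681 2.081 -2.924
vertex 1.428 0.673 -2.167
vertex 0.651 0.628 -2.78
endloop
endfacet
facet normal 0.621 -0.090 -0.779
outer loop
vertex 1.457 2.126 -2.311
vertex 1.428 0.673 -2.167
vertex 0.681 2.081 -2.924
endloop
endfacet
facet normal 0.296 0.532 -0.793
outer loop
vertex 3.354 -1.835 2.348
vertex 2.931 -1.971 2.099
vertex 2.934 -1.548 2.384
endloop
endfacet
facet normal 0.348 0.403 0.847
outer loop
vertex 3.354 -1.835 2.348
vertex 2.934 -1.548 2.384
vertex 2.589 -2.589 3.021
endloop
endfacet
facet normal 0.292 0.533 -0.794
outer loop
vertex 2.934 -1.548 2.384
vertex 2.931 -1.971 2.099
vertex 2.51 -1.685 2.136
endloop
endfacet
facet normal -0.545 0.562 0.622
outer loop
vertex 2.934 -1.548 2.384
vertex 2.51 -1.685 2.136
vertex 2.589 -2.589 3.021
endloop
endfacet
facet normal 0.292 0.533 -0.794
outer loop
vertex 2.51 -1.685 2.136
vertex 2.931 -1.971 2.099
vertex 2.507 -2.108 1.851
endloop
endfacet
facet normal -0.998 -0.031 0.057
outer loop
vertex 2.51 -1.685 2.136
vertex 2.507 -2.108 1.851
vertex 2.589 -2.589 3.021
endloop
endfacet
facet normal 0.294 0.530 -0.795
outer loop
vertex 2.507 -2.108 1.851
vertex 2.931 -1.971 2.099
vertex 2.927 -2.395 1.815
endloop
endfacet
facet normal -0.558 -0.781 -0.282
outer loop
vertex 2.507 -2.108 1.851
vertex 2.927 -2.395 1.815
vertex 2.589 -2.589 3.021
endloop
endfacet
facet normal 0.294 0.530 -0.795
outer loop
vertex 2.927 -2.395 1.815
vertex 2.931 -1.971 2.099
vertex 3.351 -2.258 2.063
endloop
endfacet
facet normal 0.337 -0.940 -0.057
outer loop
vertex 2.927 -2.395 1.815
vertex 3.351 -2.258 2.063
vertex 2.589 -2.589 3.021
endloop
endfacet
facet normal 0.296 0.532 -0.793
outer loop
vertex 3.351 -2.258 2.063
vertex 2.931 -1.971 2.099
vertex 3.354 -1.835 2.348
endloop
endfacet
facet normal 0.789 -0.347 0.507
outer loop
vertex 3.351 -2.258 2.063
vertex 3.354 -1.835 2.348
vertex 2.589 -2.589 3.021
endloop
endfacet
facet normal 0.256 0.076 -0.964
outer loop
vertex 2.127 4.117 -3.667
vertex 1.721 3.47 -3.826
vertex 1.478 4.211 -3.832
endloop
endfacet
facet normal 0.001 0.870 0.493
outer loop
vertex 2.127 4.117 -3.667
vertex 1.478 4.211 -3.832
vertex 1.319 3.35 -2.314
endloop
endfacet
facet normal 0.257 0.076 -0.964
outer loop
vertex 1.478 4.211 -3.832
vertex 1.721 3.47 -3.826
vertex 1.011 3.748 -3.993
endloop
endfacet
facet normal -0.723 0.631 0.282
outer loop
vertex 1.478 4.211 -3.832
vertex 1.011 3.748 -3.993
vertex 1.319 3.35 -2.314
endloop
endfacet
facet normal 0.257 0.076 -0.964
outer loop
vertex 1.011 3.748 -3.993
vertex 1.721 3.47 -3.826
vertex 1.08 3.075 -4.028
endloop
endfacet
facet normal -0.982 -0.109 0.154
outer loop
vertex 1.011 3.748 -3.993
vertex 1.08 3.075 -4.028
vertex 1.319 3.35 -2.314
endloop
endfacet
facet normal 0.256 0.078 -0.964
outer loop
vertex 1.08 3.075 -4.028
vertex 1.721 3.47 -3.826
vertex 1.631 2.7 -3.912
endloop
endfacet
facet normal -0.580 -0.788 0.207
outer loop
vertex 1.08 3.075 -4.028
vertex 1.631 2.7 -3.912
vertex 1.319 3.35 -2.314
endloop
endfacet
facet normal 0.256 0.078 -0.964
outer loop
vertex 1.631 2.7 -3.912
vertex 1.721 3.47 -3.826
vertex 2.25 2.905 -3.731
endloop
endfacet
facet normal 0.180 -0.898 0.401
outer loop
vertex 1.631 2.7 -3.912
vertex 2.25 2.905 -3.731
vertex 1.319 3.35 -2.314
endloop
endfacet
facet normal 0.255 0.077 -0.964
outer loop
vertex 2.25 2.905 -3.731
vertex 1.721 3.47 -3.826
vertex 2.471 3.536 -3.622
endloop
endfacet
facet normal 0.726 -0.356 0.589
outer loop
vertex 2.25 2.905 -3.731
vertex 2.471 3.536 -3.622
vertex 1.319 3.35 -2.314
endloop
endfacet
facet normal 0.255 0.077 -0.964
outer loop
vertex 2.471 3.536 -3.622
vertex 1.721 3.47 -3.826
vertex 2.127 4.117 -3.667
endloop
endfacet
facet normal 0.646 0.431 0.630
outer loop
vertex 2.471 3.536 -3.622
vertex 2.127 4.117 -3.667
vertex 1.319 3.35 -2.314
endloop
endfacet

endsolid
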